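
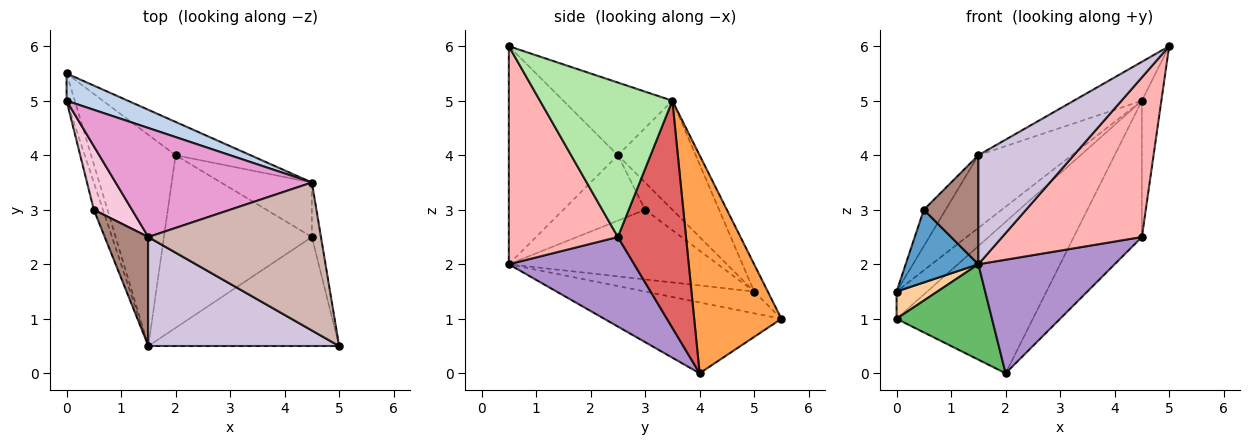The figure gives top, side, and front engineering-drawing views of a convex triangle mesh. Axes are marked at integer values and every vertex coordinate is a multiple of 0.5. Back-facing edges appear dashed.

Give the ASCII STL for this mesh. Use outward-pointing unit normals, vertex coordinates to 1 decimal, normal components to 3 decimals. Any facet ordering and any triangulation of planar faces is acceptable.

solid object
 facet normal -0.937 -0.326 -0.122
  outer loop
   vertex 0.5 3.0 3.0
   vertex 0.0 5.0 1.5
   vertex 1.5 0.5 2.0
  endloop
 endfacet
 facet normal -0.300 0.675 0.675
  outer loop
   vertex 0.0 5.5 1.0
   vertex 0.0 5.0 1.5
   vertex 4.5 3.5 5.0
  endloop
 endfacet
 facet normal 0.530 0.828 -0.182
  outer loop
   vertex 0.0 5.5 1.0
   vertex 4.5 3.5 5.0
   vertex 2.0 4.0 0.0
  endloop
 endfacet
 facet normal -0.883 -0.331 -0.331
  outer loop
   vertex 0.0 5.5 1.0
   vertex 1.5 0.5 2.0
   vertex 0.0 5.0 1.5
  endloop
 endfacet
 facet normal -0.607 -0.327 -0.724
  outer loop
   vertex 0.0 5.5 1.0
   vertex 2.0 4.0 0.0
   vertex 1.5 0.5 2.0
  endloop
 endfacet
 facet normal 0.988 0.145 -0.058
  outer loop
   vertex 4.5 2.5 2.5
   vertex 4.5 3.5 5.0
   vertex 5.0 0.5 6.0
  endloop
 endfacet
 facet normal 0.680 0.680 -0.272
  outer loop
   vertex 4.5 2.5 2.5
   vertex 2.0 4.0 0.0
   vertex 4.5 3.5 5.0
  endloop
 endfacet
 facet normal 0.542 -0.694 -0.474
  outer loop
   vertex 4.5 2.5 2.5
   vertex 5.0 0.5 6.0
   vertex 1.5 0.5 2.0
  endloop
 endfacet
 facet normal 0.451 -0.490 -0.746
  outer loop
   vertex 4.5 2.5 2.5
   vertex 1.5 0.5 2.0
   vertex 2.0 4.0 0.0
  endloop
 endfacet
 facet normal -0.629 -0.550 0.550
  outer loop
   vertex 1.5 2.5 4.0
   vertex 1.5 0.5 2.0
   vertex 5.0 0.5 6.0
  endloop
 endfacet
 facet normal -0.728 -0.485 0.485
  outer loop
   vertex 1.5 2.5 4.0
   vertex 0.5 3.0 3.0
   vertex 1.5 0.5 2.0
  endloop
 endfacet
 facet normal -0.377 0.236 0.896
  outer loop
   vertex 1.5 2.5 4.0
   vertex 5.0 0.5 6.0
   vertex 4.5 3.5 5.0
  endloop
 endfacet
 facet normal -0.420 0.504 0.755
  outer loop
   vertex 1.5 2.5 4.0
   vertex 4.5 3.5 5.0
   vertex 0.0 5.0 1.5
  endloop
 endfacet
 facet normal -0.527 0.422 0.738
  outer loop
   vertex 1.5 2.5 4.0
   vertex 0.0 5.0 1.5
   vertex 0.5 3.0 3.0
  endloop
 endfacet
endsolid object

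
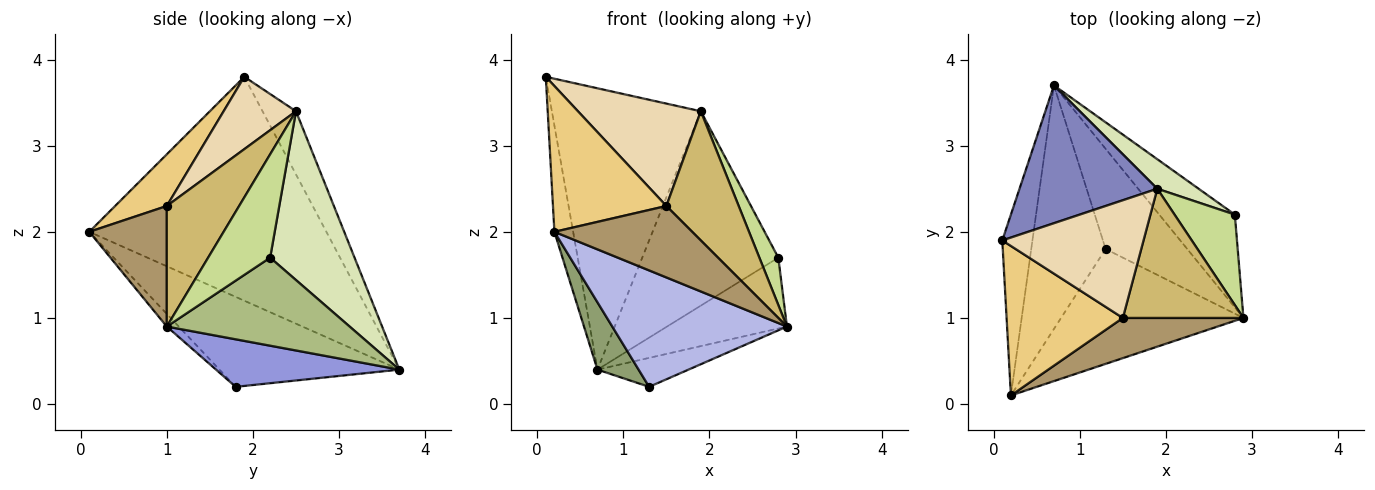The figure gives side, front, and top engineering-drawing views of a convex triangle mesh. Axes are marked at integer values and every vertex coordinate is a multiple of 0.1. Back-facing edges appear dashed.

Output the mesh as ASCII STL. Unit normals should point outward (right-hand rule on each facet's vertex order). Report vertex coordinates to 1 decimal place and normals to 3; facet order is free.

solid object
 facet normal -0.988 0.078 -0.133
  outer loop
   vertex 0.2 0.1 2.0
   vertex 0.1 1.9 3.8
   vertex 0.7 3.7 0.4
  endloop
 endfacet
 facet normal -0.198 0.880 0.431
  outer loop
   vertex 1.9 2.5 3.4
   vertex 0.7 3.7 0.4
   vertex 0.1 1.9 3.8
  endloop
 endfacet
 facet normal 0.488 0.242 -0.838
  outer loop
   vertex 1.3 1.8 0.2
   vertex 0.7 3.7 0.4
   vertex 2.9 1.0 0.9
  endloop
 endfacet
 facet normal -0.049 -0.711 -0.701
  outer loop
   vertex 1.3 1.8 0.2
   vertex 2.9 1.0 0.9
   vertex 0.2 0.1 2.0
  endloop
 endfacet
 facet normal -0.759 -0.174 -0.628
  outer loop
   vertex 1.3 1.8 0.2
   vertex 0.2 0.1 2.0
   vertex 0.7 3.7 0.4
  endloop
 endfacet
 facet normal 0.679 0.445 -0.583
  outer loop
   vertex 2.8 2.2 1.7
   vertex 2.9 1.0 0.9
   vertex 0.7 3.7 0.4
  endloop
 endfacet
 facet normal 0.835 -0.255 0.487
  outer loop
   vertex 2.8 2.2 1.7
   vertex 1.9 2.5 3.4
   vertex 2.9 1.0 0.9
  endloop
 endfacet
 facet normal 0.523 0.843 0.128
  outer loop
   vertex 2.8 2.2 1.7
   vertex 0.7 3.7 0.4
   vertex 1.9 2.5 3.4
  endloop
 endfacet
 facet normal 0.440 -0.783 0.440
  outer loop
   vertex 1.5 1.0 2.3
   vertex 0.2 0.1 2.0
   vertex 2.9 1.0 0.9
  endloop
 endfacet
 facet normal 0.577 -0.577 0.577
  outer loop
   vertex 1.5 1.0 2.3
   vertex 2.9 1.0 0.9
   vertex 1.9 2.5 3.4
  endloop
 endfacet
 facet normal 0.303 -0.665 0.682
  outer loop
   vertex 1.5 1.0 2.3
   vertex 0.1 1.9 3.8
   vertex 0.2 0.1 2.0
  endloop
 endfacet
 facet normal 0.360 -0.612 0.704
  outer loop
   vertex 1.5 1.0 2.3
   vertex 1.9 2.5 3.4
   vertex 0.1 1.9 3.8
  endloop
 endfacet
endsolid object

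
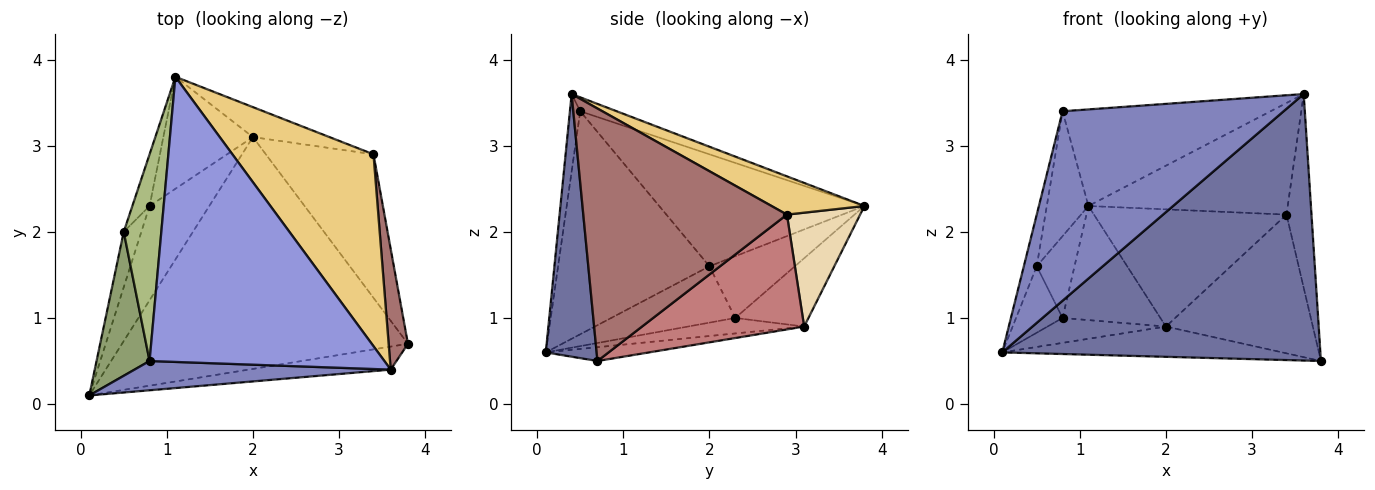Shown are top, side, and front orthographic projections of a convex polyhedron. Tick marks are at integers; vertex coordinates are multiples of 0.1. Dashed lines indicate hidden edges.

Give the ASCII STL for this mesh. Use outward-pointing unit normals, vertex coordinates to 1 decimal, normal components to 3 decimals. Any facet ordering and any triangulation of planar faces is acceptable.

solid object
 facet normal 0.157 -0.984 -0.085
  outer loop
   vertex 3.6 0.4 3.6
   vertex 0.1 0.1 0.6
   vertex 3.8 0.7 0.5
  endloop
 endfacet
 facet normal -0.046 -0.987 0.153
  outer loop
   vertex 0.8 0.5 3.4
   vertex 0.1 0.1 0.6
   vertex 3.6 0.4 3.6
  endloop
 endfacet
 facet normal -0.056 0.320 0.946
  outer loop
   vertex 0.8 0.5 3.4
   vertex 3.6 0.4 3.6
   vertex 1.1 3.8 2.3
  endloop
 endfacet
 facet normal -0.048 0.129 -0.990
  outer loop
   vertex 2.0 3.1 0.9
   vertex 3.8 0.7 0.5
   vertex 0.1 0.1 0.6
  endloop
 endfacet
 facet normal -0.970 0.083 0.231
  outer loop
   vertex 0.5 2.0 1.6
   vertex 0.1 0.1 0.6
   vertex 0.8 0.5 3.4
  endloop
 endfacet
 facet normal -0.931 0.189 0.312
  outer loop
   vertex 0.5 2.0 1.6
   vertex 0.8 0.5 3.4
   vertex 1.1 3.8 2.3
  endloop
 endfacet
 facet normal -0.243 0.248 -0.938
  outer loop
   vertex 0.8 2.3 1.0
   vertex 2.0 3.1 0.9
   vertex 0.1 0.1 0.6
  endloop
 endfacet
 facet normal -0.471 0.630 -0.618
  outer loop
   vertex 0.8 2.3 1.0
   vertex 1.1 3.8 2.3
   vertex 2.0 3.1 0.9
  endloop
 endfacet
 facet normal -0.899 0.337 -0.281
  outer loop
   vertex 0.8 2.3 1.0
   vertex 0.1 0.1 0.6
   vertex 0.5 2.0 1.6
  endloop
 endfacet
 facet normal -0.886 0.392 -0.247
  outer loop
   vertex 0.8 2.3 1.0
   vertex 0.5 2.0 1.6
   vertex 1.1 3.8 2.3
  endloop
 endfacet
 facet normal 0.228 0.490 0.842
  outer loop
   vertex 3.4 2.9 2.2
   vertex 1.1 3.8 2.3
   vertex 3.6 0.4 3.6
  endloop
 endfacet
 facet normal 0.346 0.909 -0.232
  outer loop
   vertex 3.4 2.9 2.2
   vertex 2.0 3.1 0.9
   vertex 1.1 3.8 2.3
  endloop
 endfacet
 facet normal 0.990 0.122 0.076
  outer loop
   vertex 3.4 2.9 2.2
   vertex 3.6 0.4 3.6
   vertex 3.8 0.7 0.5
  endloop
 endfacet
 facet normal 0.609 0.552 -0.571
  outer loop
   vertex 3.4 2.9 2.2
   vertex 3.8 0.7 0.5
   vertex 2.0 3.1 0.9
  endloop
 endfacet
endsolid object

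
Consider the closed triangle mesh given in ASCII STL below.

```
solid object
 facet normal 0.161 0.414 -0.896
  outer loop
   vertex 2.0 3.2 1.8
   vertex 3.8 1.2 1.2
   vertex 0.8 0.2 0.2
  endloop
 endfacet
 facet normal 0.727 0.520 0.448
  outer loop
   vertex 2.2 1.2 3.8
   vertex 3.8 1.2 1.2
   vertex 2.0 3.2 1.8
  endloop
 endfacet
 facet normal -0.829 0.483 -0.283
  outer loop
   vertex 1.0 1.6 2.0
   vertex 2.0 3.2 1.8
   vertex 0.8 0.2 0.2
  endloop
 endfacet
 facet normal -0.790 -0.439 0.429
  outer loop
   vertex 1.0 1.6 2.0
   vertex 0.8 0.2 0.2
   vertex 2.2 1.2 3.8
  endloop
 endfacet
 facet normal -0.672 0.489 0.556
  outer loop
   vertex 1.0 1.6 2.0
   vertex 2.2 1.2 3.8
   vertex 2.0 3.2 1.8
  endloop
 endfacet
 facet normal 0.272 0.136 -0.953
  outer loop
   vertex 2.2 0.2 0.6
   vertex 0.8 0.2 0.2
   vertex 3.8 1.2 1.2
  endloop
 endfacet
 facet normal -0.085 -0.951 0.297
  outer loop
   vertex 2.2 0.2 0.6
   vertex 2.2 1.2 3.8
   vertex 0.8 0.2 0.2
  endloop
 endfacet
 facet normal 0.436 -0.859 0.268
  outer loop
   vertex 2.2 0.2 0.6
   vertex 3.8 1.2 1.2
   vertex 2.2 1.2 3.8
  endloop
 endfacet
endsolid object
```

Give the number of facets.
8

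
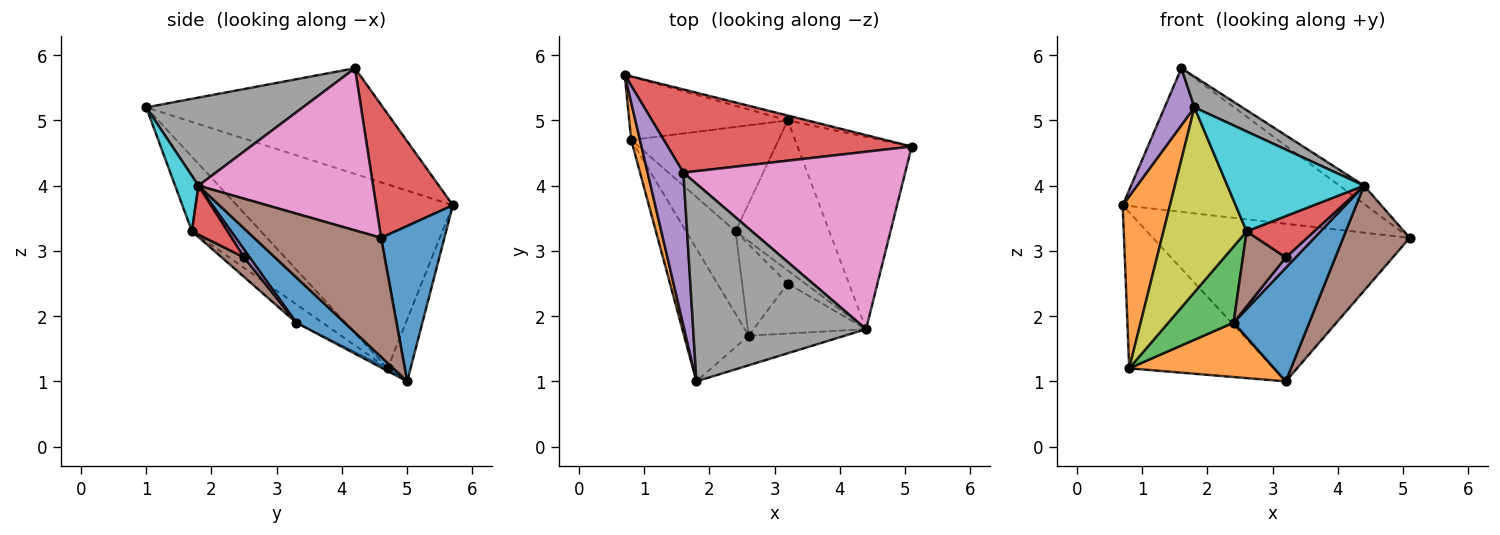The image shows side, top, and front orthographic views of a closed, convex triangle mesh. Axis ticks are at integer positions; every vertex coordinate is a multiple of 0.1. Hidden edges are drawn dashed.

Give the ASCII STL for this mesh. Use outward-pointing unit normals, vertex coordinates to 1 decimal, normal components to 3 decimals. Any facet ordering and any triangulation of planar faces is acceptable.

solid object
 facet normal 0.239 0.971 -0.030
  outer loop
   vertex 3.2 5.0 1.0
   vertex 0.7 5.7 3.7
   vertex 5.1 4.6 3.2
  endloop
 endfacet
 facet normal -0.976 -0.214 0.046
  outer loop
   vertex 0.8 4.7 1.2
   vertex 1.8 1.0 5.2
   vertex 0.7 5.7 3.7
  endloop
 endfacet
 facet normal -0.146 0.917 -0.372
  outer loop
   vertex 0.8 4.7 1.2
   vertex 0.7 5.7 3.7
   vertex 3.2 5.0 1.0
  endloop
 endfacet
 facet normal 0.264 0.835 0.483
  outer loop
   vertex 1.6 4.2 5.8
   vertex 5.1 4.6 3.2
   vertex 0.7 5.7 3.7
  endloop
 endfacet
 facet normal -0.941 -0.118 0.318
  outer loop
   vertex 1.6 4.2 5.8
   vertex 0.7 5.7 3.7
   vertex 1.8 1.0 5.2
  endloop
 endfacet
 facet normal 0.675 -0.354 -0.647
  outer loop
   vertex 4.4 1.8 4.0
   vertex 3.2 5.0 1.0
   vertex 5.1 4.6 3.2
  endloop
 endfacet
 facet normal 0.588 0.083 0.804
  outer loop
   vertex 4.4 1.8 4.0
   vertex 5.1 4.6 3.2
   vertex 1.6 4.2 5.8
  endloop
 endfacet
 facet normal 0.450 -0.137 0.883
  outer loop
   vertex 4.4 1.8 4.0
   vertex 1.6 4.2 5.8
   vertex 1.8 1.0 5.2
  endloop
 endfacet
 facet normal -0.559 -0.674 -0.484
  outer loop
   vertex 2.6 1.7 3.3
   vertex 1.8 1.0 5.2
   vertex 0.8 4.7 1.2
  endloop
 endfacet
 facet normal 0.162 -0.946 -0.281
  outer loop
   vertex 2.6 1.7 3.3
   vertex 4.4 1.8 4.0
   vertex 1.8 1.0 5.2
  endloop
 endfacet
 facet normal 0.359 -0.563 -0.744
  outer loop
   vertex 2.4 3.3 1.9
   vertex 3.2 5.0 1.0
   vertex 4.4 1.8 4.0
  endloop
 endfacet
 facet normal -0.016 -0.462 -0.887
  outer loop
   vertex 2.4 3.3 1.9
   vertex 0.8 4.7 1.2
   vertex 3.2 5.0 1.0
  endloop
 endfacet
 facet normal -0.262 -0.654 -0.710
  outer loop
   vertex 2.4 3.3 1.9
   vertex 2.6 1.7 3.3
   vertex 0.8 4.7 1.2
  endloop
 endfacet
 facet normal 0.318 -0.604 -0.731
  outer loop
   vertex 3.2 2.5 2.9
   vertex 4.4 1.8 4.0
   vertex 2.6 1.7 3.3
  endloop
 endfacet
 facet normal 0.332 -0.589 -0.737
  outer loop
   vertex 3.2 2.5 2.9
   vertex 2.4 3.3 1.9
   vertex 4.4 1.8 4.0
  endloop
 endfacet
 facet normal 0.314 -0.603 -0.734
  outer loop
   vertex 3.2 2.5 2.9
   vertex 2.6 1.7 3.3
   vertex 2.4 3.3 1.9
  endloop
 endfacet
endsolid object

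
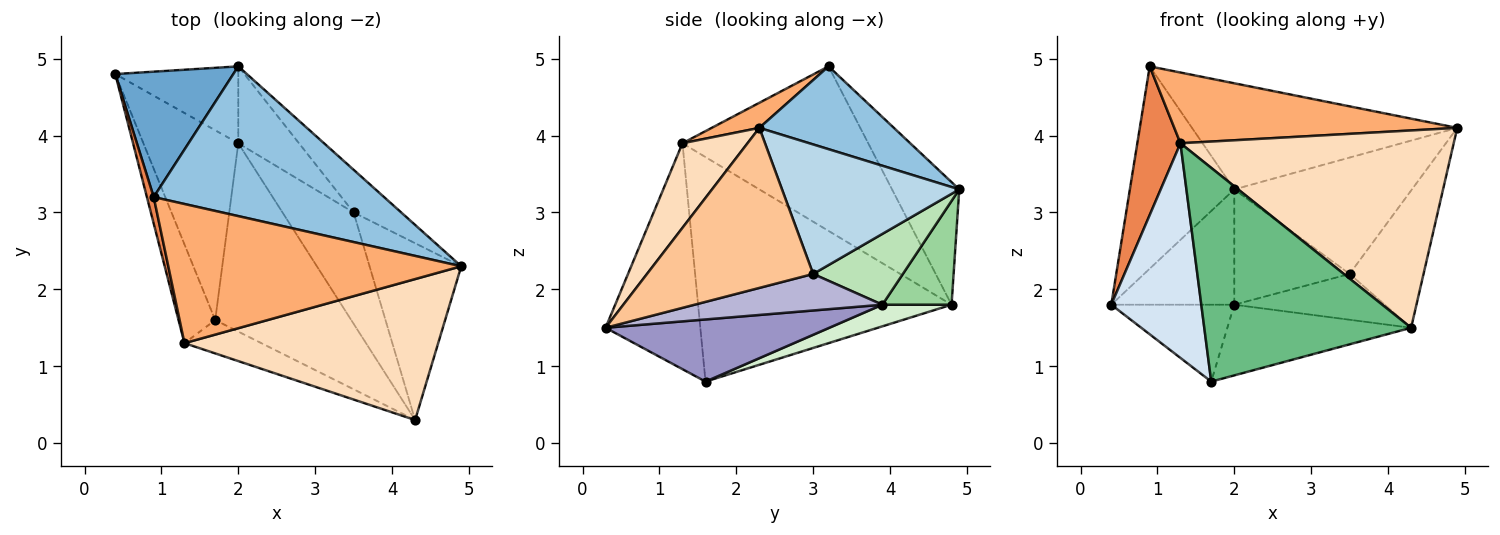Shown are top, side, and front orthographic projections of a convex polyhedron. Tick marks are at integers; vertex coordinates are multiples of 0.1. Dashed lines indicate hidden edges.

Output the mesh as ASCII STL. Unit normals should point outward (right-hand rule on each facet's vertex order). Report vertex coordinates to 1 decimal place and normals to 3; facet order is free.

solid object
 facet normal -0.480 0.746 0.462
  outer loop
   vertex 2.0 4.9 3.3
   vertex 0.4 4.8 1.8
   vertex 0.9 3.2 4.9
  endloop
 endfacet
 facet normal 0.281 0.555 0.783
  outer loop
   vertex 2.0 4.9 3.3
   vertex 0.9 3.2 4.9
   vertex 4.9 2.3 4.1
  endloop
 endfacet
 facet normal 0.684 0.685 -0.251
  outer loop
   vertex 3.5 3.0 2.2
   vertex 2.0 4.9 3.3
   vertex 4.9 2.3 4.1
  endloop
 endfacet
 facet normal -0.931 -0.331 -0.152
  outer loop
   vertex 1.3 1.3 3.9
   vertex 0.4 4.8 1.8
   vertex 1.7 1.6 0.8
  endloop
 endfacet
 facet normal -0.973 -0.226 0.040
  outer loop
   vertex 1.3 1.3 3.9
   vertex 0.9 3.2 4.9
   vertex 0.4 4.8 1.8
  endloop
 endfacet
 facet normal 0.076 -0.452 0.889
  outer loop
   vertex 1.3 1.3 3.9
   vertex 4.9 2.3 4.1
   vertex 0.9 3.2 4.9
  endloop
 endfacet
 facet normal 0.809 0.360 -0.464
  outer loop
   vertex 4.3 0.3 1.5
   vertex 3.5 3.0 2.2
   vertex 4.9 2.3 4.1
  endloop
 endfacet
 facet normal 0.190 -0.799 0.571
  outer loop
   vertex 4.3 0.3 1.5
   vertex 4.9 2.3 4.1
   vertex 1.3 1.3 3.9
  endloop
 endfacet
 facet normal -0.412 -0.900 -0.140
  outer loop
   vertex 4.3 0.3 1.5
   vertex 1.3 1.3 3.9
   vertex 1.7 1.6 0.8
  endloop
 endfacet
 facet normal 0.424 0.754 -0.502
  outer loop
   vertex 2.0 3.9 1.8
   vertex 0.4 4.8 1.8
   vertex 2.0 4.9 3.3
  endloop
 endfacet
 facet normal 0.543 0.699 -0.466
  outer loop
   vertex 2.0 3.9 1.8
   vertex 2.0 4.9 3.3
   vertex 3.5 3.0 2.2
  endloop
 endfacet
 facet normal 0.207 0.367 -0.907
  outer loop
   vertex 2.0 3.9 1.8
   vertex 1.7 1.6 0.8
   vertex 0.4 4.8 1.8
  endloop
 endfacet
 facet normal 0.393 0.323 -0.861
  outer loop
   vertex 2.0 3.9 1.8
   vertex 4.3 0.3 1.5
   vertex 1.7 1.6 0.8
  endloop
 endfacet
 facet normal 0.429 0.344 -0.835
  outer loop
   vertex 2.0 3.9 1.8
   vertex 3.5 3.0 2.2
   vertex 4.3 0.3 1.5
  endloop
 endfacet
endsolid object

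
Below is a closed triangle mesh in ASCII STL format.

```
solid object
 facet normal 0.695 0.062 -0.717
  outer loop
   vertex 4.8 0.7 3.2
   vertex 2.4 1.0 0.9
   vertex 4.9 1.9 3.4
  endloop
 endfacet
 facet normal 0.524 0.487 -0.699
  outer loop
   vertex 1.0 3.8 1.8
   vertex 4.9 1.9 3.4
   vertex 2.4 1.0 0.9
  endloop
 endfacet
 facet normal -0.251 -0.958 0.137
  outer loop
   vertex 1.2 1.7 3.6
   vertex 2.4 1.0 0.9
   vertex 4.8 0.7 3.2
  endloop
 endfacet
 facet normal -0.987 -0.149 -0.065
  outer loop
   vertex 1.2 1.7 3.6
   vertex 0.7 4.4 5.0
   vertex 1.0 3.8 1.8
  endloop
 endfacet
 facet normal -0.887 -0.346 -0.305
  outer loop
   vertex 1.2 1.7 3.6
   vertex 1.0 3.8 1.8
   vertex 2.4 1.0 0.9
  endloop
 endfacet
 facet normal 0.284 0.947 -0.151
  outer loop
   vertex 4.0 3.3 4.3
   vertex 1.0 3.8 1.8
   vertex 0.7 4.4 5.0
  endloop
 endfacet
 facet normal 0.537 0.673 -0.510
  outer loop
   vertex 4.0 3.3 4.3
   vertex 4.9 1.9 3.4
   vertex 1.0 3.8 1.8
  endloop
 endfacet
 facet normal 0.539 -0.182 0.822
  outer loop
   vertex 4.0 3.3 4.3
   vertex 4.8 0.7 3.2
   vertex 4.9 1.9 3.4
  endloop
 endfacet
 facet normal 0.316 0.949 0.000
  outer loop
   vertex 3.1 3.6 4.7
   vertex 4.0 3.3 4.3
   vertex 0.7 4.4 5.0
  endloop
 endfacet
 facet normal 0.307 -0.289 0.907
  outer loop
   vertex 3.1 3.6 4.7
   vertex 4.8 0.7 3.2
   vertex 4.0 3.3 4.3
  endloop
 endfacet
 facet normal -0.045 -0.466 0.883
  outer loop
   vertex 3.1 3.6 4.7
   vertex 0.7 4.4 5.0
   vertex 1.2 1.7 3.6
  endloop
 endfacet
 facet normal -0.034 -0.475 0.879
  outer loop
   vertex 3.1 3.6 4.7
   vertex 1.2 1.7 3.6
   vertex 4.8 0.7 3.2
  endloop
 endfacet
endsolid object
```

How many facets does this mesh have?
12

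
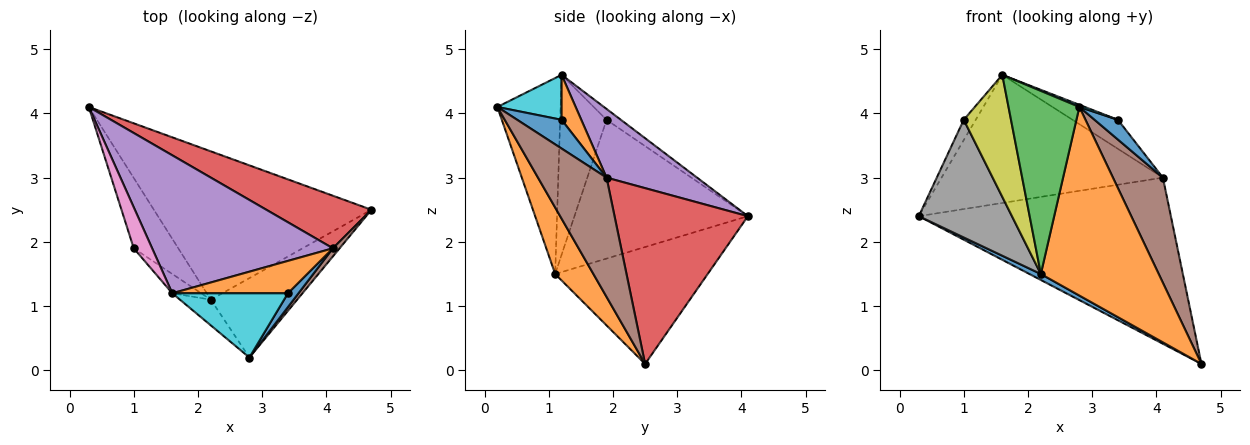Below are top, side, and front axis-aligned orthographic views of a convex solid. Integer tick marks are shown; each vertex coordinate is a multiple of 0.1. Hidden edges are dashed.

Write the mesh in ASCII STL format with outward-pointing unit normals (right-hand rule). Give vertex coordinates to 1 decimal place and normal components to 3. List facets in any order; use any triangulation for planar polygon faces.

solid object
 facet normal -0.473 -0.036 -0.880
  outer loop
   vertex 2.2 1.1 1.5
   vertex 0.3 4.1 2.4
   vertex 4.7 2.5 0.1
  endloop
 endfacet
 facet normal 0.286 -0.883 -0.372
  outer loop
   vertex 2.2 1.1 1.5
   vertex 4.7 2.5 0.1
   vertex 2.8 0.2 4.1
  endloop
 endfacet
 facet normal -0.662 -0.742 -0.104
  outer loop
   vertex 2.2 1.1 1.5
   vertex 2.8 0.2 4.1
   vertex 1.6 1.2 4.6
  endloop
 endfacet
 facet normal 0.450 0.851 0.269
  outer loop
   vertex 4.1 1.9 3.0
   vertex 4.7 2.5 0.1
   vertex 0.3 4.1 2.4
  endloop
 endfacet
 facet normal 0.268 0.656 0.706
  outer loop
   vertex 4.1 1.9 3.0
   vertex 0.3 4.1 2.4
   vertex 1.6 1.2 4.6
  endloop
 endfacet
 facet normal 0.807 -0.588 0.045
  outer loop
   vertex 4.1 1.9 3.0
   vertex 2.8 0.2 4.1
   vertex 4.7 2.5 0.1
  endloop
 endfacet
 facet normal -0.468 0.391 0.792
  outer loop
   vertex 1.0 1.9 3.9
   vertex 1.6 1.2 4.6
   vertex 0.3 4.1 2.4
  endloop
 endfacet
 facet normal -0.848 -0.455 -0.272
  outer loop
   vertex 1.0 1.9 3.9
   vertex 0.3 4.1 2.4
   vertex 2.2 1.1 1.5
  endloop
 endfacet
 facet normal -0.696 -0.709 -0.112
  outer loop
   vertex 1.0 1.9 3.9
   vertex 2.2 1.1 1.5
   vertex 1.6 1.2 4.6
  endloop
 endfacet
 facet normal 0.362 -0.031 0.932
  outer loop
   vertex 3.4 1.2 3.9
   vertex 1.6 1.2 4.6
   vertex 2.8 0.2 4.1
  endloop
 endfacet
 facet normal 0.841 -0.443 0.310
  outer loop
   vertex 3.4 1.2 3.9
   vertex 2.8 0.2 4.1
   vertex 4.1 1.9 3.0
  endloop
 endfacet
 facet normal 0.278 0.641 0.715
  outer loop
   vertex 3.4 1.2 3.9
   vertex 4.1 1.9 3.0
   vertex 1.6 1.2 4.6
  endloop
 endfacet
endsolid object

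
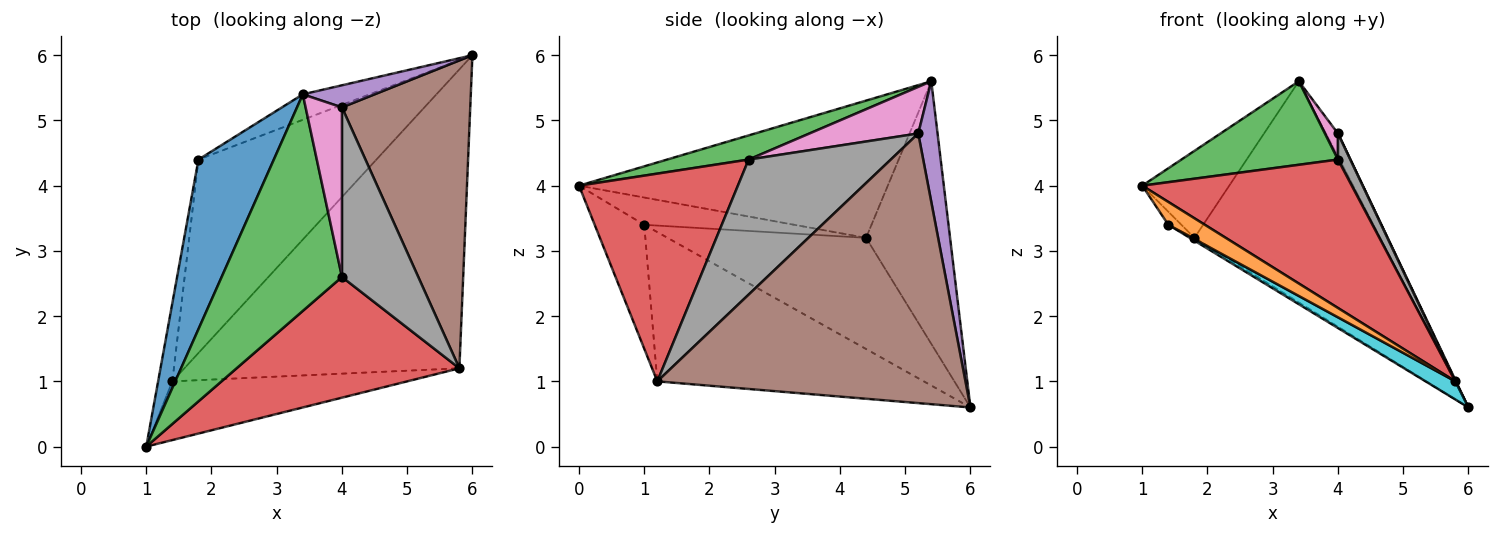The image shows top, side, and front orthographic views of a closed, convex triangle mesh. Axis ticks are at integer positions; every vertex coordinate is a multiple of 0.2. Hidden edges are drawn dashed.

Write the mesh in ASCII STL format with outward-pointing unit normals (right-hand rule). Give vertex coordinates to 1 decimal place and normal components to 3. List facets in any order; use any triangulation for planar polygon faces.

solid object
 facet normal -0.851 0.240 0.467
  outer loop
   vertex 1.8 4.4 3.2
   vertex 1.0 0.0 4.0
   vertex 3.4 5.4 5.6
  endloop
 endfacet
 facet normal -0.410 0.906 -0.104
  outer loop
   vertex 1.8 4.4 3.2
   vertex 3.4 5.4 5.6
   vertex 6.0 6.0 0.6
  endloop
 endfacet
 facet normal 0.184 -0.354 0.917
  outer loop
   vertex 4.0 2.6 4.4
   vertex 3.4 5.4 5.6
   vertex 1.0 0.0 4.0
  endloop
 endfacet
 facet normal 0.507 -0.669 0.544
  outer loop
   vertex 4.0 2.6 4.4
   vertex 1.0 0.0 4.0
   vertex 5.8 1.2 1.0
  endloop
 endfacet
 facet normal 0.758 0.471 0.451
  outer loop
   vertex 4.0 5.2 4.8
   vertex 6.0 6.0 0.6
   vertex 3.4 5.4 5.6
  endloop
 endfacet
 facet normal 0.903 -0.002 0.430
  outer loop
   vertex 4.0 5.2 4.8
   vertex 5.8 1.2 1.0
   vertex 6.0 6.0 0.6
  endloop
 endfacet
 facet normal 0.785 -0.094 0.612
  outer loop
   vertex 4.0 5.2 4.8
   vertex 3.4 5.4 5.6
   vertex 4.0 2.6 4.4
  endloop
 endfacet
 facet normal 0.868 -0.075 0.491
  outer loop
   vertex 4.0 5.2 4.8
   vertex 4.0 2.6 4.4
   vertex 5.8 1.2 1.0
  endloop
 endfacet
 facet normal -0.530 0.012 -0.848
  outer loop
   vertex 1.4 1.0 3.4
   vertex 1.8 4.4 3.2
   vertex 6.0 6.0 0.6
  endloop
 endfacet
 facet normal -0.476 -0.053 -0.878
  outer loop
   vertex 1.4 1.0 3.4
   vertex 6.0 6.0 0.6
   vertex 5.8 1.2 1.0
  endloop
 endfacet
 facet normal -0.884 0.077 -0.461
  outer loop
   vertex 1.4 1.0 3.4
   vertex 1.0 0.0 4.0
   vertex 1.8 4.4 3.2
  endloop
 endfacet
 facet normal -0.441 -0.325 -0.836
  outer loop
   vertex 1.4 1.0 3.4
   vertex 5.8 1.2 1.0
   vertex 1.0 0.0 4.0
  endloop
 endfacet
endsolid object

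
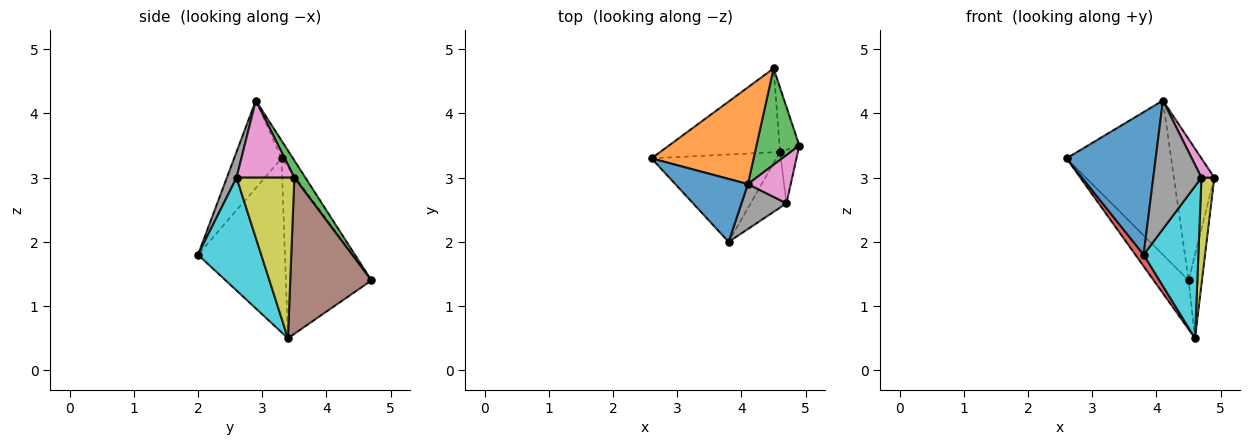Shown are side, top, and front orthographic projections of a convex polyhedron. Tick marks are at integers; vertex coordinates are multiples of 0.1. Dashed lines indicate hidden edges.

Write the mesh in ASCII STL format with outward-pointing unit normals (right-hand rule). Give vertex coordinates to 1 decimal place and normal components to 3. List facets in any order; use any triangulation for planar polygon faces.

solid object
 facet normal -0.437 -0.823 0.363
  outer loop
   vertex 4.1 2.9 4.2
   vertex 2.6 3.3 3.3
   vertex 3.8 2.0 1.8
  endloop
 endfacet
 facet normal -0.092 0.844 0.529
  outer loop
   vertex 4.1 2.9 4.2
   vertex 4.5 4.7 1.4
   vertex 2.6 3.3 3.3
  endloop
 endfacet
 facet normal 0.220 0.806 0.550
  outer loop
   vertex 4.1 2.9 4.2
   vertex 4.9 3.5 3.0
   vertex 4.5 4.7 1.4
  endloop
 endfacet
 facet normal -0.810 -0.077 -0.581
  outer loop
   vertex 4.6 3.4 0.5
   vertex 3.8 2.0 1.8
   vertex 2.6 3.3 3.3
  endloop
 endfacet
 facet normal -0.777 0.317 -0.544
  outer loop
   vertex 4.6 3.4 0.5
   vertex 2.6 3.3 3.3
   vertex 4.5 4.7 1.4
  endloop
 endfacet
 facet normal 0.979 0.161 -0.124
  outer loop
   vertex 4.6 3.4 0.5
   vertex 4.5 4.7 1.4
   vertex 4.9 3.5 3.0
  endloop
 endfacet
 facet normal 0.858 -0.191 0.477
  outer loop
   vertex 4.7 2.6 3.0
   vertex 4.9 3.5 3.0
   vertex 4.1 2.9 4.2
  endloop
 endfacet
 facet normal 0.185 -0.927 0.325
  outer loop
   vertex 4.7 2.6 3.0
   vertex 4.1 2.9 4.2
   vertex 3.8 2.0 1.8
  endloop
 endfacet
 facet normal 0.970 -0.216 -0.108
  outer loop
   vertex 4.7 2.6 3.0
   vertex 4.6 3.4 0.5
   vertex 4.9 3.5 3.0
  endloop
 endfacet
 facet normal 0.735 -0.637 -0.233
  outer loop
   vertex 4.7 2.6 3.0
   vertex 3.8 2.0 1.8
   vertex 4.6 3.4 0.5
  endloop
 endfacet
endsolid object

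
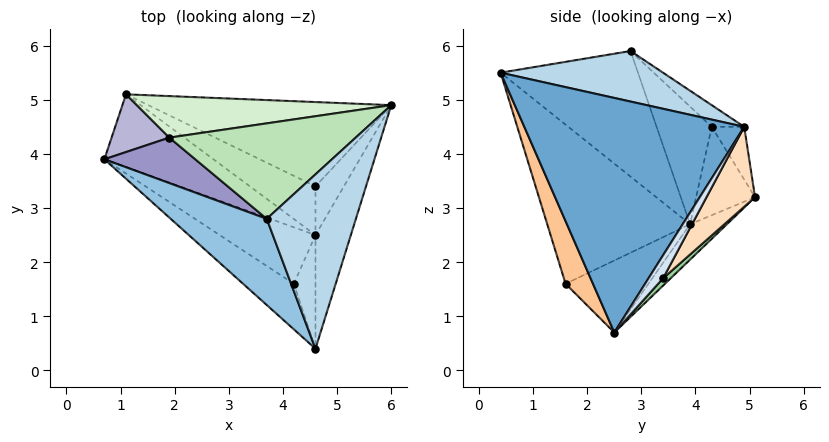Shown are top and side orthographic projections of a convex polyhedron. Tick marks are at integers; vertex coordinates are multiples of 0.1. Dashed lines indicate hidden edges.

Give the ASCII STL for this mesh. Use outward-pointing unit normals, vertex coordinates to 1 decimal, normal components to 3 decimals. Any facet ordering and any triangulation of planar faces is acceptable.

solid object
 facet normal 0.936 -0.323 -0.141
  outer loop
   vertex 4.6 2.5 0.7
   vertex 6.0 4.9 4.5
   vertex 4.6 0.4 5.5
  endloop
 endfacet
 facet normal -0.738 -0.371 0.564
  outer loop
   vertex 3.7 2.8 5.9
   vertex 0.7 3.9 2.7
   vertex 4.6 0.4 5.5
  endloop
 endfacet
 facet normal 0.493 0.040 0.869
  outer loop
   vertex 3.7 2.8 5.9
   vertex 4.6 0.4 5.5
   vertex 6.0 4.9 4.5
  endloop
 endfacet
 facet normal 0.476 0.654 -0.588
  outer loop
   vertex 4.6 3.4 1.7
   vertex 6.0 4.9 4.5
   vertex 4.6 2.5 0.7
  endloop
 endfacet
 facet normal -0.580 -0.794 -0.185
  outer loop
   vertex 4.2 1.6 1.6
   vertex 4.6 0.4 5.5
   vertex 0.7 3.9 2.7
  endloop
 endfacet
 facet normal -0.530 -0.470 -0.706
  outer loop
   vertex 4.2 1.6 1.6
   vertex 0.7 3.9 2.7
   vertex 4.6 2.5 0.7
  endloop
 endfacet
 facet normal 0.757 -0.598 -0.262
  outer loop
   vertex 4.2 1.6 1.6
   vertex 4.6 2.5 0.7
   vertex 4.6 0.4 5.5
  endloop
 endfacet
 facet normal 0.175 0.829 -0.531
  outer loop
   vertex 1.1 5.1 3.2
   vertex 6.0 4.9 4.5
   vertex 4.6 3.4 1.7
  endloop
 endfacet
 facet normal -0.276 0.447 -0.851
  outer loop
   vertex 1.1 5.1 3.2
   vertex 4.6 2.5 0.7
   vertex 0.7 3.9 2.7
  endloop
 endfacet
 facet normal 0.074 0.741 -0.667
  outer loop
   vertex 1.1 5.1 3.2
   vertex 4.6 3.4 1.7
   vertex 4.6 2.5 0.7
  endloop
 endfacet
 facet normal -0.091 0.619 0.780
  outer loop
   vertex 1.9 4.3 4.5
   vertex 3.7 2.8 5.9
   vertex 6.0 4.9 4.5
  endloop
 endfacet
 facet normal -0.119 0.811 0.572
  outer loop
   vertex 1.9 4.3 4.5
   vertex 6.0 4.9 4.5
   vertex 1.1 5.1 3.2
  endloop
 endfacet
 facet normal -0.740 -0.354 0.572
  outer loop
   vertex 1.9 4.3 4.5
   vertex 0.7 3.9 2.7
   vertex 3.7 2.8 5.9
  endloop
 endfacet
 facet normal -0.836 0.051 0.546
  outer loop
   vertex 1.9 4.3 4.5
   vertex 1.1 5.1 3.2
   vertex 0.7 3.9 2.7
  endloop
 endfacet
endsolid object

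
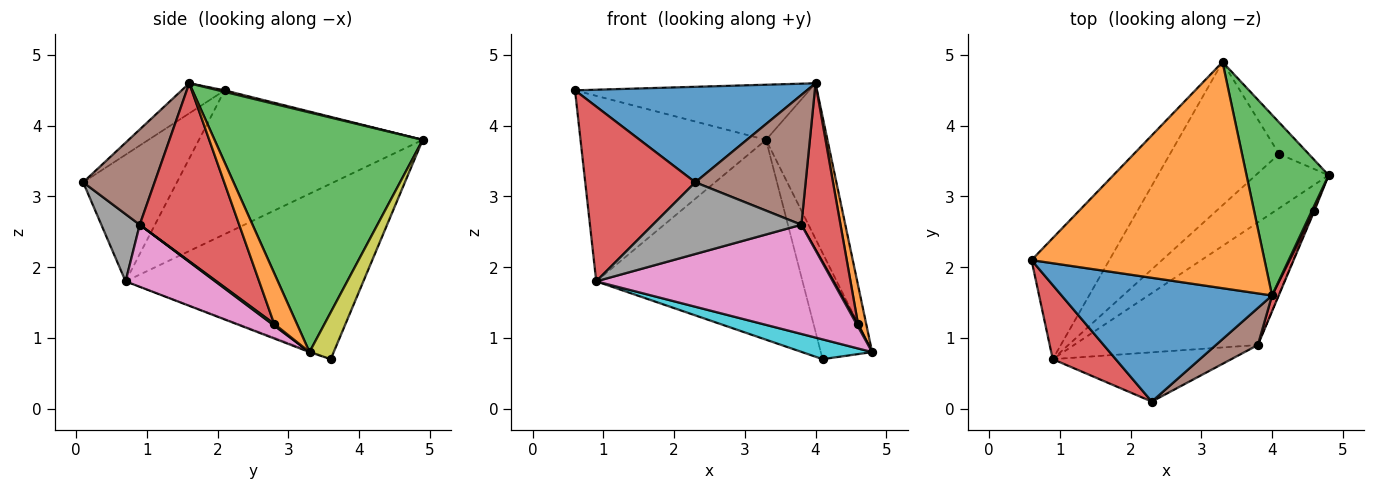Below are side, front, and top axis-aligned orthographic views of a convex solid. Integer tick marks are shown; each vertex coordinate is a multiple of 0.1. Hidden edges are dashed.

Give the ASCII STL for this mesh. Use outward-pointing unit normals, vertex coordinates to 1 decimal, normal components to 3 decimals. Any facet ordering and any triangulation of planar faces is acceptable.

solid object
 facet normal -0.112 -0.607 0.787
  outer loop
   vertex 4.0 1.6 4.6
   vertex 0.6 2.1 4.5
   vertex 2.3 0.1 3.2
  endloop
 endfacet
 facet normal 0.006 0.237 0.972
  outer loop
   vertex 3.3 4.9 3.8
   vertex 0.6 2.1 4.5
   vertex 4.0 1.6 4.6
  endloop
 endfacet
 facet normal 0.911 0.269 0.312
  outer loop
   vertex 3.3 4.9 3.8
   vertex 4.0 1.6 4.6
   vertex 4.8 3.3 0.8
  endloop
 endfacet
 facet normal -0.617 -0.724 0.307
  outer loop
   vertex 0.9 0.7 1.8
   vertex 2.3 0.1 3.2
   vertex 0.6 2.1 4.5
  endloop
 endfacet
 facet normal -0.711 0.589 -0.384
  outer loop
   vertex 0.9 0.7 1.8
   vertex 0.6 2.1 4.5
   vertex 3.3 4.9 3.8
  endloop
 endfacet
 facet normal 0.529 -0.816 0.233
  outer loop
   vertex 3.8 0.9 2.6
   vertex 4.0 1.6 4.6
   vertex 2.3 0.1 3.2
  endloop
 endfacet
 facet normal 0.244 -0.645 -0.724
  outer loop
   vertex 3.8 0.9 2.6
   vertex 0.9 0.7 1.8
   vertex 4.8 3.3 0.8
  endloop
 endfacet
 facet normal 0.208 -0.806 -0.554
  outer loop
   vertex 3.8 0.9 2.6
   vertex 2.3 0.1 3.2
   vertex 0.9 0.7 1.8
  endloop
 endfacet
 facet normal 0.412 0.873 -0.260
  outer loop
   vertex 4.1 3.6 0.7
   vertex 3.3 4.9 3.8
   vertex 4.8 3.3 0.8
  endloop
 endfacet
 facet normal -0.013 -0.342 -0.939
  outer loop
   vertex 4.1 3.6 0.7
   vertex 4.8 3.3 0.8
   vertex 0.9 0.7 1.8
  endloop
 endfacet
 facet normal -0.684 0.593 -0.425
  outer loop
   vertex 4.1 3.6 0.7
   vertex 0.9 0.7 1.8
   vertex 3.3 4.9 3.8
  endloop
 endfacet
 facet normal 0.940 -0.339 0.046
  outer loop
   vertex 4.6 2.8 1.2
   vertex 4.8 3.3 0.8
   vertex 4.0 1.6 4.6
  endloop
 endfacet
 facet normal 0.802 -0.535 -0.267
  outer loop
   vertex 4.6 2.8 1.2
   vertex 3.8 0.9 2.6
   vertex 4.8 3.3 0.8
  endloop
 endfacet
 facet normal 0.930 -0.366 0.035
  outer loop
   vertex 4.6 2.8 1.2
   vertex 4.0 1.6 4.6
   vertex 3.8 0.9 2.6
  endloop
 endfacet
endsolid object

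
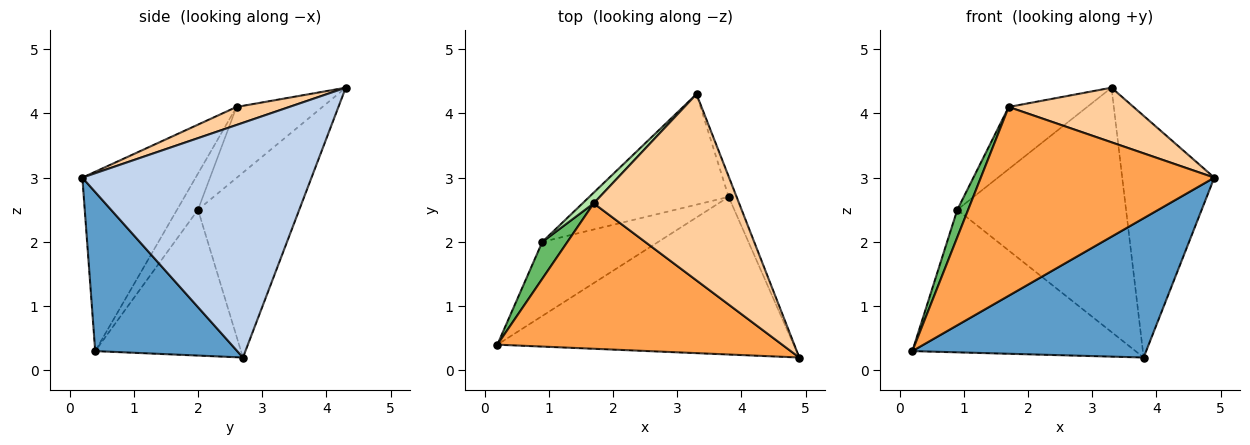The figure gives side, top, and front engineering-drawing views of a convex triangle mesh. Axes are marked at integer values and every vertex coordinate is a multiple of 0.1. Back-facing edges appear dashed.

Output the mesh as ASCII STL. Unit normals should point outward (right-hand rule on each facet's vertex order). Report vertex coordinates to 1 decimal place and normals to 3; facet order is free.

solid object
 facet normal 0.373 -0.614 -0.695
  outer loop
   vertex 3.8 2.7 0.2
   vertex 4.9 0.2 3.0
   vertex 0.2 0.4 0.3
  endloop
 endfacet
 facet normal 0.927 0.373 -0.032
  outer loop
   vertex 3.8 2.7 0.2
   vertex 3.3 4.3 4.4
   vertex 4.9 0.2 3.0
  endloop
 endfacet
 facet normal -0.359 -0.739 0.570
  outer loop
   vertex 1.7 2.6 4.1
   vertex 0.2 0.4 0.3
   vertex 4.9 0.2 3.0
  endloop
 endfacet
 facet normal 0.118 -0.279 0.953
  outer loop
   vertex 1.7 2.6 4.1
   vertex 4.9 0.2 3.0
   vertex 3.3 4.3 4.4
  endloop
 endfacet
 facet normal -0.756 -0.390 0.525
  outer loop
   vertex 0.9 2.0 2.5
   vertex 0.2 0.4 0.3
   vertex 1.7 2.6 4.1
  endloop
 endfacet
 facet normal -0.733 0.670 0.115
  outer loop
   vertex 0.9 2.0 2.5
   vertex 1.7 2.6 4.1
   vertex 3.3 4.3 4.4
  endloop
 endfacet
 facet normal -0.502 0.768 -0.399
  outer loop
   vertex 0.9 2.0 2.5
   vertex 3.8 2.7 0.2
   vertex 0.2 0.4 0.3
  endloop
 endfacet
 facet normal -0.480 0.799 -0.362
  outer loop
   vertex 0.9 2.0 2.5
   vertex 3.3 4.3 4.4
   vertex 3.8 2.7 0.2
  endloop
 endfacet
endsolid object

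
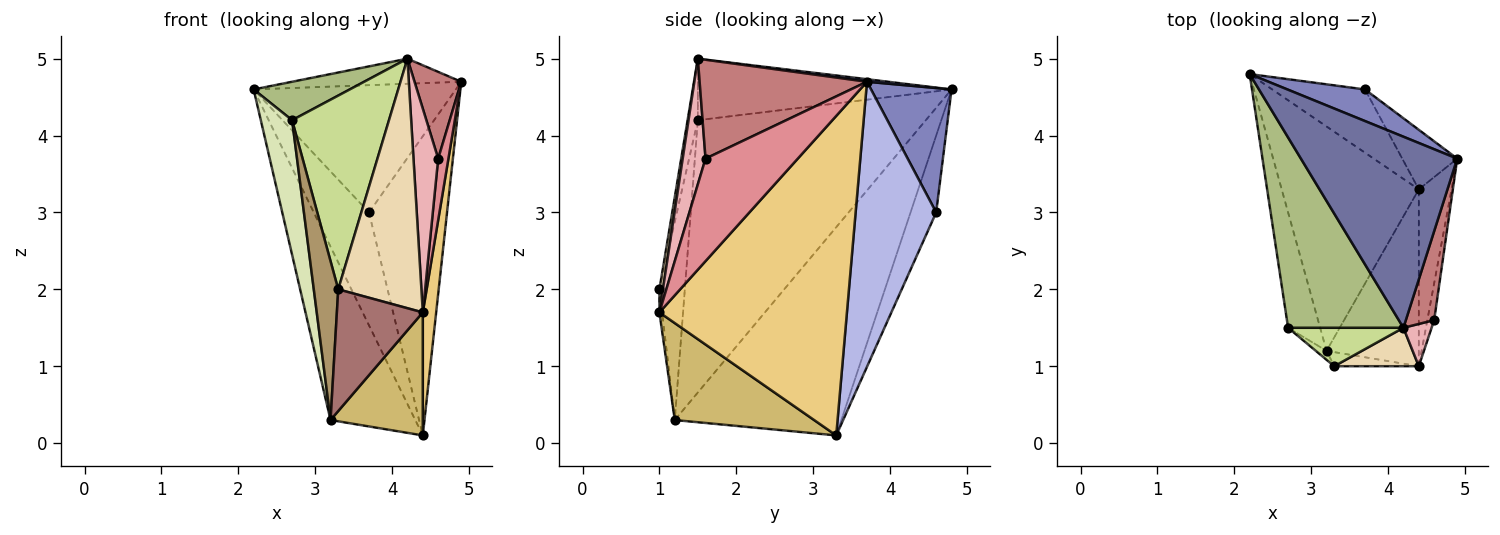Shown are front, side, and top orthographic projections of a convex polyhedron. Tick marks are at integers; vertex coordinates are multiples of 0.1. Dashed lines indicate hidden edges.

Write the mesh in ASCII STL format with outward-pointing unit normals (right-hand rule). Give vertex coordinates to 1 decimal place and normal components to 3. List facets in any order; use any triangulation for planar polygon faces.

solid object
 facet normal 0.016 0.130 0.991
  outer loop
   vertex 4.2 1.5 5.0
   vertex 4.9 3.7 4.7
   vertex 2.2 4.8 4.6
  endloop
 endfacet
 facet normal 0.360 0.905 0.225
  outer loop
   vertex 3.7 4.6 3.0
   vertex 2.2 4.8 4.6
   vertex 4.9 3.7 4.7
  endloop
 endfacet
 facet normal -0.375 0.809 -0.453
  outer loop
   vertex 3.7 4.6 3.0
   vertex 4.4 3.3 0.1
   vertex 2.2 4.8 4.6
  endloop
 endfacet
 facet normal 0.711 0.689 -0.137
  outer loop
   vertex 3.7 4.6 3.0
   vertex 4.9 3.7 4.7
   vertex 4.4 3.3 0.1
  endloop
 endfacet
 facet normal -0.769 0.391 -0.506
  outer loop
   vertex 3.2 1.2 0.3
   vertex 2.2 4.8 4.6
   vertex 4.4 3.3 0.1
  endloop
 endfacet
 facet normal -0.463 -0.175 0.869
  outer loop
   vertex 2.7 1.5 4.2
   vertex 4.2 1.5 5.0
   vertex 2.2 4.8 4.6
  endloop
 endfacet
 facet normal -0.103 -0.976 0.194
  outer loop
   vertex 2.7 1.5 4.2
   vertex 3.3 1.0 2.0
   vertex 4.2 1.5 5.0
  endloop
 endfacet
 facet normal -0.984 -0.135 -0.116
  outer loop
   vertex 2.7 1.5 4.2
   vertex 2.2 4.8 4.6
   vertex 3.2 1.2 0.3
  endloop
 endfacet
 facet normal -0.720 -0.692 -0.039
  outer loop
   vertex 2.7 1.5 4.2
   vertex 3.2 1.2 0.3
   vertex 3.3 1.0 2.0
  endloop
 endfacet
 facet normal 0.653 -0.432 -0.622
  outer loop
   vertex 4.4 1.0 1.7
   vertex 3.2 1.2 0.3
   vertex 4.4 3.3 0.1
  endloop
 endfacet
 facet normal 0.992 -0.071 -0.102
  outer loop
   vertex 4.4 1.0 1.7
   vertex 4.4 3.3 0.1
   vertex 4.9 3.7 4.7
  endloop
 endfacet
 facet normal 0.041 -0.987 0.152
  outer loop
   vertex 4.4 1.0 1.7
   vertex 4.2 1.5 5.0
   vertex 3.3 1.0 2.0
  endloop
 endfacet
 facet normal -0.031 -0.993 -0.115
  outer loop
   vertex 4.4 1.0 1.7
   vertex 3.3 1.0 2.0
   vertex 3.2 1.2 0.3
  endloop
 endfacet
 facet normal 0.929 -0.259 0.266
  outer loop
   vertex 4.6 1.6 3.7
   vertex 4.9 3.7 4.7
   vertex 4.2 1.5 5.0
  endloop
 endfacet
 facet normal 0.992 -0.110 -0.066
  outer loop
   vertex 4.6 1.6 3.7
   vertex 4.4 1.0 1.7
   vertex 4.9 3.7 4.7
  endloop
 endfacet
 facet normal 0.671 -0.726 0.151
  outer loop
   vertex 4.6 1.6 3.7
   vertex 4.2 1.5 5.0
   vertex 4.4 1.0 1.7
  endloop
 endfacet
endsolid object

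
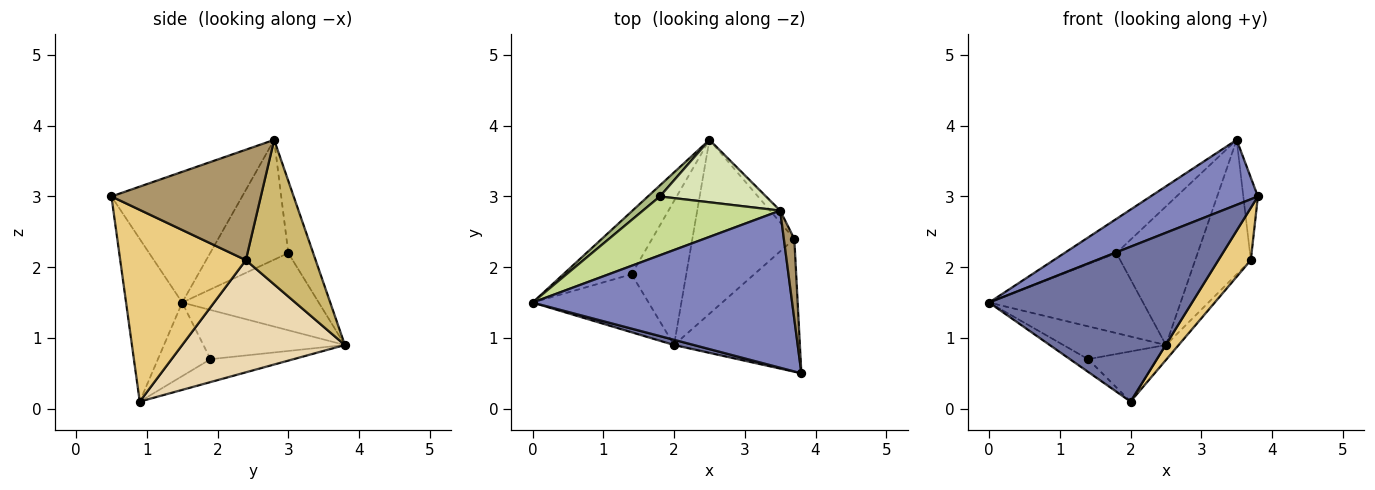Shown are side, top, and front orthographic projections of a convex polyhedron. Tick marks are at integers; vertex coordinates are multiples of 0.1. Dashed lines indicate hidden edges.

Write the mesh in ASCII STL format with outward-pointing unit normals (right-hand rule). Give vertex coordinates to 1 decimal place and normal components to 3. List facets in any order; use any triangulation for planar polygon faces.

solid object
 facet normal -0.266 -0.963 0.032
  outer loop
   vertex 2.0 0.9 0.1
   vertex 3.8 0.5 3.0
   vertex 0.0 1.5 1.5
  endloop
 endfacet
 facet normal -0.422 -0.346 0.838
  outer loop
   vertex 3.5 2.8 3.8
   vertex 0.0 1.5 1.5
   vertex 3.8 0.5 3.0
  endloop
 endfacet
 facet normal -0.538 0.390 -0.747
  outer loop
   vertex 1.4 1.9 0.7
   vertex 0.0 1.5 1.5
   vertex 2.5 3.8 0.9
  endloop
 endfacet
 facet normal -0.527 0.182 -0.830
  outer loop
   vertex 1.4 1.9 0.7
   vertex 2.0 0.9 0.1
   vertex 0.0 1.5 1.5
  endloop
 endfacet
 facet normal -0.368 0.306 -0.878
  outer loop
   vertex 1.4 1.9 0.7
   vertex 2.5 3.8 0.9
   vertex 2.0 0.9 0.1
  endloop
 endfacet
 facet normal -0.660 0.744 0.103
  outer loop
   vertex 1.8 3.0 2.2
   vertex 2.5 3.8 0.9
   vertex 0.0 1.5 1.5
  endloop
 endfacet
 facet normal -0.602 0.401 0.690
  outer loop
   vertex 1.8 3.0 2.2
   vertex 0.0 1.5 1.5
   vertex 3.5 2.8 3.8
  endloop
 endfacet
 facet normal -0.269 0.878 0.396
  outer loop
   vertex 1.8 3.0 2.2
   vertex 3.5 2.8 3.8
   vertex 2.5 3.8 0.9
  endloop
 endfacet
 facet normal 0.991 0.097 0.094
  outer loop
   vertex 3.7 2.4 2.1
   vertex 3.5 2.8 3.8
   vertex 3.8 0.5 3.0
  endloop
 endfacet
 facet normal 0.781 0.622 -0.055
  outer loop
   vertex 3.7 2.4 2.1
   vertex 2.5 3.8 0.9
   vertex 3.5 2.8 3.8
  endloop
 endfacet
 facet normal 0.817 -0.211 -0.536
  outer loop
   vertex 3.7 2.4 2.1
   vertex 3.8 0.5 3.0
   vertex 2.0 0.9 0.1
  endloop
 endfacet
 facet normal 0.739 0.058 -0.671
  outer loop
   vertex 3.7 2.4 2.1
   vertex 2.0 0.9 0.1
   vertex 2.5 3.8 0.9
  endloop
 endfacet
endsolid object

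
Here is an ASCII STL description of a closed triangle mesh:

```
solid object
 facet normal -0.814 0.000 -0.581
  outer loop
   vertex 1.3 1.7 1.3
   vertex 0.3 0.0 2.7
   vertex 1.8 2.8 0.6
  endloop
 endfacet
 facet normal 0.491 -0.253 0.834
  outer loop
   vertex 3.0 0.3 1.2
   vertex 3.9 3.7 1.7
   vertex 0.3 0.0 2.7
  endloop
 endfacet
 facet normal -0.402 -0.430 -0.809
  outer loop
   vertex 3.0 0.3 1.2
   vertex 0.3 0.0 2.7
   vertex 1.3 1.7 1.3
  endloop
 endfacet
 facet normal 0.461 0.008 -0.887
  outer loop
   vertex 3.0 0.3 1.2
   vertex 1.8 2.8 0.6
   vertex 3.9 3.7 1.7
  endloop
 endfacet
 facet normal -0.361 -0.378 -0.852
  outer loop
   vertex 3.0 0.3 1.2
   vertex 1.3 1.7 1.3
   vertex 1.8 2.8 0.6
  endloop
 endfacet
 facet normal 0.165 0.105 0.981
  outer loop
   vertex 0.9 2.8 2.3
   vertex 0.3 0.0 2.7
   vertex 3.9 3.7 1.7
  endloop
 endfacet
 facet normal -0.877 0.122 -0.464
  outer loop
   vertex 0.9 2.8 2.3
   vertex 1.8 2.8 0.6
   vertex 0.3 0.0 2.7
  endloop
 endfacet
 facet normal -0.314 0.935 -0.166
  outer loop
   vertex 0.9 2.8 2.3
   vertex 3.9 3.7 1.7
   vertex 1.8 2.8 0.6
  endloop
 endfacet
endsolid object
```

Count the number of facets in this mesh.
8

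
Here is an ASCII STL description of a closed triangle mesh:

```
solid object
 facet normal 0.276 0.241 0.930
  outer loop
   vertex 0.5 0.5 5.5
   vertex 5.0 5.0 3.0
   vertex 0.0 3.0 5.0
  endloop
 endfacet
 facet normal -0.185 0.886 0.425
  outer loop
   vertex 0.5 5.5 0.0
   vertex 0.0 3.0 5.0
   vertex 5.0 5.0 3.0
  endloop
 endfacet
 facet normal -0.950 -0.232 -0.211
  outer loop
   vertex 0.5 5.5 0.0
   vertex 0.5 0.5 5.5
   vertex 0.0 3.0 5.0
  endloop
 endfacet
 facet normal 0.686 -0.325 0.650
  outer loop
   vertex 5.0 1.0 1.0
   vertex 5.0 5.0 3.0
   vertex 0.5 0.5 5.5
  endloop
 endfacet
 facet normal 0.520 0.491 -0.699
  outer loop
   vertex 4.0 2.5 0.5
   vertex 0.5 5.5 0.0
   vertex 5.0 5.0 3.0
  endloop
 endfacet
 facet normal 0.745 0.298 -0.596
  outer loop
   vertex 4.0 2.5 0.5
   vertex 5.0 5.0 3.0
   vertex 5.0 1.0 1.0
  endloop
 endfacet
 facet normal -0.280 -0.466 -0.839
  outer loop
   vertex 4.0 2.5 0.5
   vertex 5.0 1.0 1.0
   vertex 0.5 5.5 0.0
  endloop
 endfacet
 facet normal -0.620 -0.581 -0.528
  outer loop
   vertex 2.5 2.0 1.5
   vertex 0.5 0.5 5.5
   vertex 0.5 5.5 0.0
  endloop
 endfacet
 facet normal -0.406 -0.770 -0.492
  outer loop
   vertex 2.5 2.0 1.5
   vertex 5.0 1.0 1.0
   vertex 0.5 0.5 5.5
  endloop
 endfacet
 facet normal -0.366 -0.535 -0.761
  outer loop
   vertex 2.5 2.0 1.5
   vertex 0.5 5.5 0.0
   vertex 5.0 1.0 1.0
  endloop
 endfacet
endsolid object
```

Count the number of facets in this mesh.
10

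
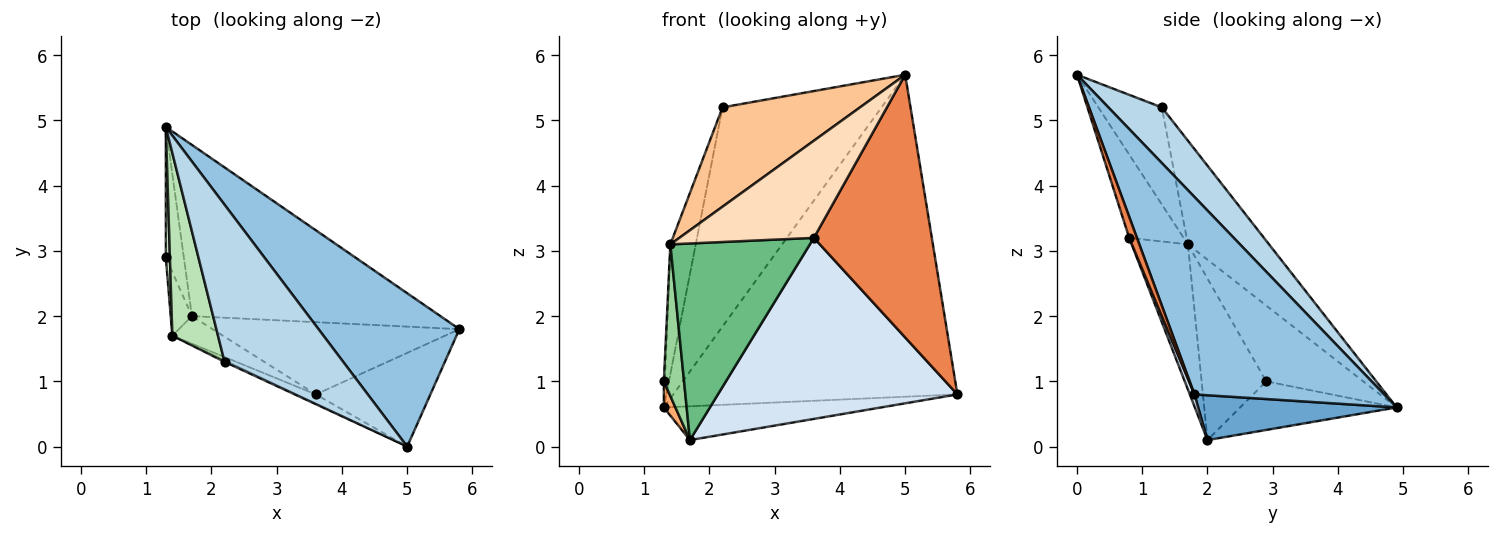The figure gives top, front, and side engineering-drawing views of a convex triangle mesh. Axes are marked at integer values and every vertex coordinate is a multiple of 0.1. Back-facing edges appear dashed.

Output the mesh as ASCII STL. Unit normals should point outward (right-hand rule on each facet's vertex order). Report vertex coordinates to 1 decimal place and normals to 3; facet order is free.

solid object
 facet normal 0.174 0.191 -0.966
  outer loop
   vertex 1.7 2.0 0.1
   vertex 1.3 4.9 0.6
   vertex 5.8 1.8 0.8
  endloop
 endfacet
 facet normal 0.516 0.773 0.368
  outer loop
   vertex 5.0 0.0 5.7
   vertex 5.8 1.8 0.8
   vertex 1.3 4.9 0.6
  endloop
 endfacet
 facet normal 0.264 0.784 0.562
  outer loop
   vertex 2.2 1.3 5.2
   vertex 5.0 0.0 5.7
   vertex 1.3 4.9 0.6
  endloop
 endfacet
 facet normal 0.018 -0.929 -0.370
  outer loop
   vertex 3.6 0.8 3.2
   vertex 1.7 2.0 0.1
   vertex 5.8 1.8 0.8
  endloop
 endfacet
 facet normal 0.062 -0.940 -0.335
  outer loop
   vertex 3.6 0.8 3.2
   vertex 5.8 1.8 0.8
   vertex 5.0 0.0 5.7
  endloop
 endfacet
 facet normal -0.935 -0.069 -0.346
  outer loop
   vertex 1.3 2.9 1.0
   vertex 1.3 4.9 0.6
   vertex 1.7 2.0 0.1
  endloop
 endfacet
 facet normal -0.419 -0.908 -0.013
  outer loop
   vertex 1.4 1.7 3.1
   vertex 5.0 0.0 5.7
   vertex 2.2 1.3 5.2
  endloop
 endfacet
 facet normal -0.374 -0.923 -0.086
  outer loop
   vertex 1.4 1.7 3.1
   vertex 3.6 0.8 3.2
   vertex 5.0 0.0 5.7
  endloop
 endfacet
 facet normal -0.370 -0.920 -0.129
  outer loop
   vertex 1.4 1.7 3.1
   vertex 1.7 2.0 0.1
   vertex 3.6 0.8 3.2
  endloop
 endfacet
 facet normal -0.947 -0.297 -0.124
  outer loop
   vertex 1.4 1.7 3.1
   vertex 1.3 2.9 1.0
   vertex 1.7 2.0 0.1
  endloop
 endfacet
 facet normal -0.880 0.275 0.388
  outer loop
   vertex 1.4 1.7 3.1
   vertex 2.2 1.3 5.2
   vertex 1.3 4.9 0.6
  endloop
 endfacet
 facet normal -0.999 0.011 0.054
  outer loop
   vertex 1.4 1.7 3.1
   vertex 1.3 4.9 0.6
   vertex 1.3 2.9 1.0
  endloop
 endfacet
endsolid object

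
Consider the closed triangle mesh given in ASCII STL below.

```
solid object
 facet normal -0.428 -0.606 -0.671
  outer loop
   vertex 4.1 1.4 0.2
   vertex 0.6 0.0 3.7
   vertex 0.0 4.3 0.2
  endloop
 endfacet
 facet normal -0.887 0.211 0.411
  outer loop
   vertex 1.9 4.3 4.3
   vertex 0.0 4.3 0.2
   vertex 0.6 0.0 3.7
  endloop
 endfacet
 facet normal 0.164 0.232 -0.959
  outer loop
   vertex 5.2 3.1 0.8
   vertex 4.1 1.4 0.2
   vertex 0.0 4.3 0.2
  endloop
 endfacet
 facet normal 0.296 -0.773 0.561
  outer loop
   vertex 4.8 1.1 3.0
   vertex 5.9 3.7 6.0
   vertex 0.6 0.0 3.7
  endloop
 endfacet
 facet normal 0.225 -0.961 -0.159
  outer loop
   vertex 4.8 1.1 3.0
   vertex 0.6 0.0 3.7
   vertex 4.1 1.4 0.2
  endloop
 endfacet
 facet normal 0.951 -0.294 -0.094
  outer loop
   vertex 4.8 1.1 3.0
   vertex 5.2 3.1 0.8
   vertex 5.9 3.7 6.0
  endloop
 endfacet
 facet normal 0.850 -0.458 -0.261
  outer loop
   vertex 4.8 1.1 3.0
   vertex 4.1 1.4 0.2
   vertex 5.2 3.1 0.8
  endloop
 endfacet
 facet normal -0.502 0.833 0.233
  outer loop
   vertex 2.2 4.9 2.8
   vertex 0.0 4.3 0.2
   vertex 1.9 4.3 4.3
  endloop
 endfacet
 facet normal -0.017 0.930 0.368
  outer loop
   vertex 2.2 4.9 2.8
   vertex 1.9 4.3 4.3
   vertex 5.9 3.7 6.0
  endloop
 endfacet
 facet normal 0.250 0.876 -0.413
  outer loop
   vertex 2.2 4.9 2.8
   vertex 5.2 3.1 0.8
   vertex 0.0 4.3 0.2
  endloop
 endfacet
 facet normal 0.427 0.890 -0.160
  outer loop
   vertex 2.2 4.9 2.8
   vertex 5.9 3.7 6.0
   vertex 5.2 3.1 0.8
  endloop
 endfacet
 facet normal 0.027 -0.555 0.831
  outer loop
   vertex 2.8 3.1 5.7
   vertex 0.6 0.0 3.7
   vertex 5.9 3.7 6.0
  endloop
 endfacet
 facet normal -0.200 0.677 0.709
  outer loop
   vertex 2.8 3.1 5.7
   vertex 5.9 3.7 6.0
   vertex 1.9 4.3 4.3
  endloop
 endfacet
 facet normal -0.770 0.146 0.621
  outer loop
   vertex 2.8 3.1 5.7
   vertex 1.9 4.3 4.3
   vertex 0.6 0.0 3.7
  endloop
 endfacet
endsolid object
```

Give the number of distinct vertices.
9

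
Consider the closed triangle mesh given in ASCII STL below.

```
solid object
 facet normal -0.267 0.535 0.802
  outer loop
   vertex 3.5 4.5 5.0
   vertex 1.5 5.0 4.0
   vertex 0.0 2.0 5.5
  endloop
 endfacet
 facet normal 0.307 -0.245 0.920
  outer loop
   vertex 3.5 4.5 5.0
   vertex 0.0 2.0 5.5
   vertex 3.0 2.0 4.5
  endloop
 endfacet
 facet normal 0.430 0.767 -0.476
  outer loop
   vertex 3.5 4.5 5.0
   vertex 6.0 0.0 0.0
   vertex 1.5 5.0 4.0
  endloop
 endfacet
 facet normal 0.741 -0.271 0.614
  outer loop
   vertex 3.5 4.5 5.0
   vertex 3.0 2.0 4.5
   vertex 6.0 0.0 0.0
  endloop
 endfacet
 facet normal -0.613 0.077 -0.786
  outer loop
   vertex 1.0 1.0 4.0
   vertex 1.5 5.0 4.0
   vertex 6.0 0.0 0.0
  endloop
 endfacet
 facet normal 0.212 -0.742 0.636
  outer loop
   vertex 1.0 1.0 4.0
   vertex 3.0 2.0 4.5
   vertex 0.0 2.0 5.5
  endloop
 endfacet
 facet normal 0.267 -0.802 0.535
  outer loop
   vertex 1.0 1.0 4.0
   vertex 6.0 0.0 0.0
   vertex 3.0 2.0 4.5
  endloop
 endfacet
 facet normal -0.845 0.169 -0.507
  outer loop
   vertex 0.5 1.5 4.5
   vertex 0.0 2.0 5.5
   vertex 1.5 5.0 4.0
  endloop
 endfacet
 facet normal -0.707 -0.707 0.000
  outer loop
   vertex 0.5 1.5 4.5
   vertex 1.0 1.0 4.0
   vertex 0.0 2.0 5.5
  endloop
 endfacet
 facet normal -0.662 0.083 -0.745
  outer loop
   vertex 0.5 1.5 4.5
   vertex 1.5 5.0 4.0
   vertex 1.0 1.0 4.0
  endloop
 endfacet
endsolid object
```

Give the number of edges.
15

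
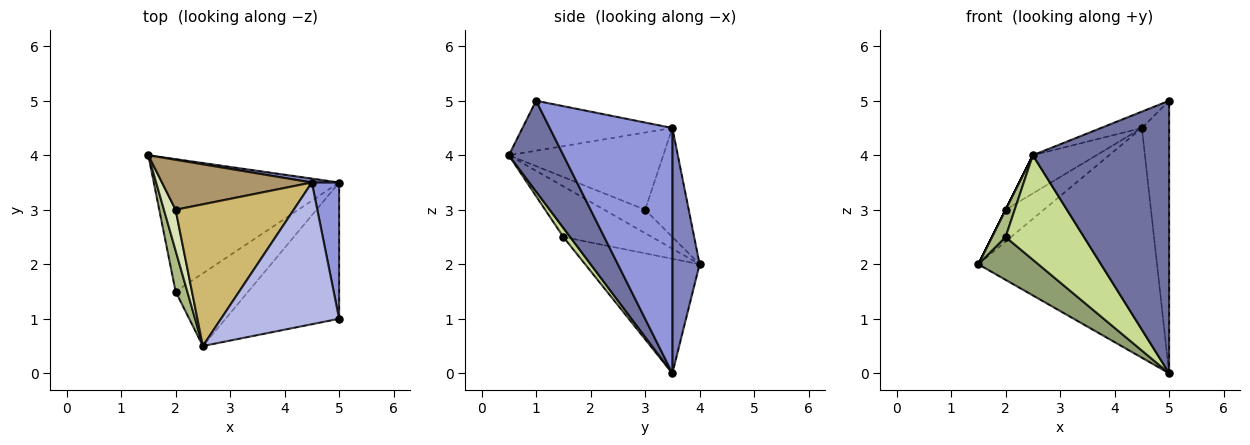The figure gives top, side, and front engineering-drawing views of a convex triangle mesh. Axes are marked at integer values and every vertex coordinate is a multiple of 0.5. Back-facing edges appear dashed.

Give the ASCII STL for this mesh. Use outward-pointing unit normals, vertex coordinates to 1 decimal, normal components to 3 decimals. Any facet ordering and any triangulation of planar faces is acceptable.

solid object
 facet normal 0.337 -0.842 -0.421
  outer loop
   vertex 5.0 1.0 5.0
   vertex 2.5 0.5 4.0
   vertex 5.0 3.5 0.0
  endloop
 endfacet
 facet normal 0.151 0.988 0.017
  outer loop
   vertex 4.5 3.5 4.5
   vertex 5.0 3.5 0.0
   vertex 1.5 4.0 2.0
  endloop
 endfacet
 facet normal 0.970 0.216 0.108
  outer loop
   vertex 4.5 3.5 4.5
   vertex 5.0 1.0 5.0
   vertex 5.0 3.5 0.0
  endloop
 endfacet
 facet normal -0.387 0.106 0.916
  outer loop
   vertex 4.5 3.5 4.5
   vertex 2.5 0.5 4.0
   vertex 5.0 1.0 5.0
  endloop
 endfacet
 facet normal -0.507 -0.265 -0.820
  outer loop
   vertex 2.0 1.5 2.5
   vertex 1.5 4.0 2.0
   vertex 5.0 3.5 0.0
  endloop
 endfacet
 facet normal -0.964 -0.148 0.222
  outer loop
   vertex 2.0 1.5 2.5
   vertex 2.5 0.5 4.0
   vertex 1.5 4.0 2.0
  endloop
 endfacet
 facet normal 0.071 -0.819 -0.570
  outer loop
   vertex 2.0 1.5 2.5
   vertex 5.0 3.5 0.0
   vertex 2.5 0.5 4.0
  endloop
 endfacet
 facet normal -0.894 0.000 0.447
  outer loop
   vertex 2.0 3.0 3.0
   vertex 1.5 4.0 2.0
   vertex 2.5 0.5 4.0
  endloop
 endfacet
 facet normal -0.523 0.458 0.719
  outer loop
   vertex 2.0 3.0 3.0
   vertex 4.5 3.5 4.5
   vertex 1.5 4.0 2.0
  endloop
 endfacet
 facet normal -0.534 0.220 0.816
  outer loop
   vertex 2.0 3.0 3.0
   vertex 2.5 0.5 4.0
   vertex 4.5 3.5 4.5
  endloop
 endfacet
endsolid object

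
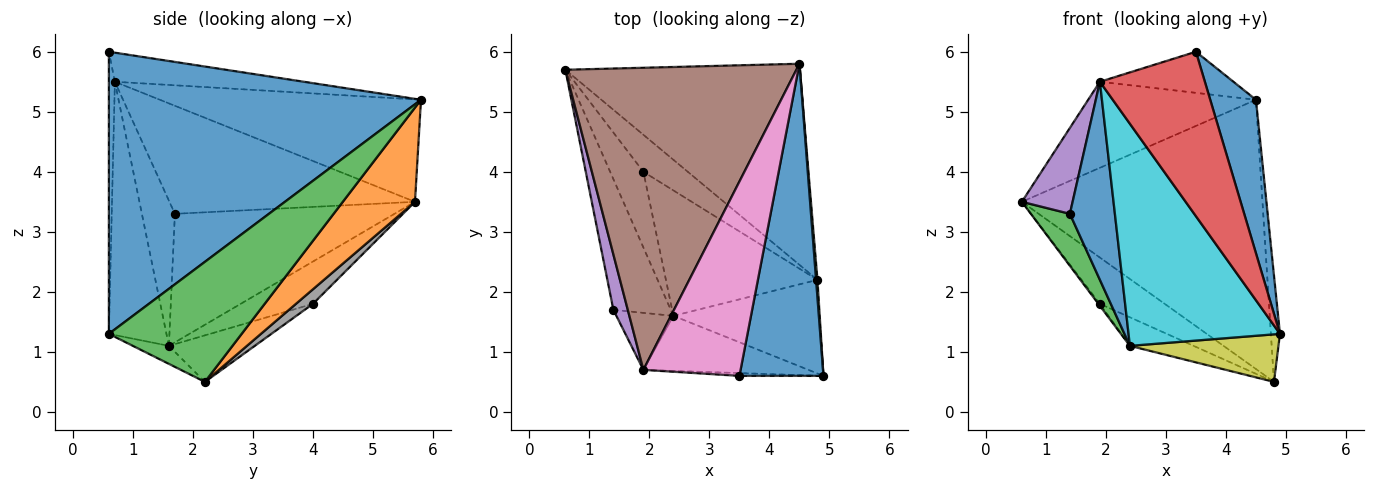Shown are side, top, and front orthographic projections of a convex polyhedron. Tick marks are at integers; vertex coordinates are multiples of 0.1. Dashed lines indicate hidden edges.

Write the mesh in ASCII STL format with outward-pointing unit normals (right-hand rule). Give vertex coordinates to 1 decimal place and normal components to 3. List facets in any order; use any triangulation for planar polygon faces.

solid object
 facet normal 0.949 -0.139 0.283
  outer loop
   vertex 3.5 0.6 6.0
   vertex 4.9 0.6 1.3
   vertex 4.5 5.8 5.2
  endloop
 endfacet
 facet normal 0.234 0.779 -0.582
  outer loop
   vertex 4.8 2.2 0.5
   vertex 0.6 5.7 3.5
   vertex 4.5 5.8 5.2
  endloop
 endfacet
 facet normal 0.998 0.068 0.012
  outer loop
   vertex 4.8 2.2 0.5
   vertex 4.5 5.8 5.2
   vertex 4.9 0.6 1.3
  endloop
 endfacet
 facet normal -0.057 -0.998 -0.017
  outer loop
   vertex 1.9 0.7 5.5
   vertex 4.9 0.6 1.3
   vertex 3.5 0.6 6.0
  endloop
 endfacet
 facet normal -0.971 -0.201 0.129
  outer loop
   vertex 1.9 0.7 5.5
   vertex 0.6 5.7 3.5
   vertex 1.4 1.7 3.3
  endloop
 endfacet
 facet normal -0.392 0.252 0.885
  outer loop
   vertex 1.9 0.7 5.5
   vertex 4.5 5.8 5.2
   vertex 0.6 5.7 3.5
  endloop
 endfacet
 facet normal -0.281 0.198 0.939
  outer loop
   vertex 1.9 0.7 5.5
   vertex 3.5 0.6 6.0
   vertex 4.5 5.8 5.2
  endloop
 endfacet
 facet normal 0.201 0.765 -0.612
  outer loop
   vertex 1.9 4.0 1.8
   vertex 0.6 5.7 3.5
   vertex 4.8 2.2 0.5
  endloop
 endfacet
 facet normal -0.109 -0.450 -0.886
  outer loop
   vertex 2.4 1.6 1.1
   vertex 4.8 2.2 0.5
   vertex 4.9 0.6 1.3
  endloop
 endfacet
 facet normal -0.346 -0.911 -0.226
  outer loop
   vertex 2.4 1.6 1.1
   vertex 4.9 0.6 1.3
   vertex 1.9 0.7 5.5
  endloop
 endfacet
 facet normal -0.576 -0.786 -0.226
  outer loop
   vertex 2.4 1.6 1.1
   vertex 1.9 0.7 5.5
   vertex 1.4 1.7 3.3
  endloop
 endfacet
 facet normal -0.287 0.213 -0.934
  outer loop
   vertex 2.4 1.6 1.1
   vertex 1.9 4.0 1.8
   vertex 4.8 2.2 0.5
  endloop
 endfacet
 facet normal -0.901 -0.160 -0.402
  outer loop
   vertex 2.4 1.6 1.1
   vertex 1.4 1.7 3.3
   vertex 0.6 5.7 3.5
  endloop
 endfacet
 facet normal -0.786 0.016 -0.618
  outer loop
   vertex 2.4 1.6 1.1
   vertex 0.6 5.7 3.5
   vertex 1.9 4.0 1.8
  endloop
 endfacet
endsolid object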